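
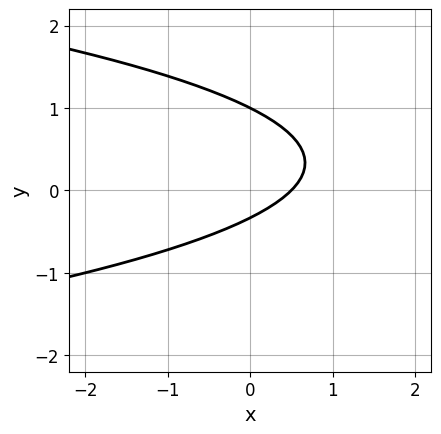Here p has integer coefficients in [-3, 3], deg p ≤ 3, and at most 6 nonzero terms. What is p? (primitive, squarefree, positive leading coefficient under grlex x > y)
3*y^2 + 2*x - 2*y - 1

First, deg p = 2. No degree-1 curve has this shape.
Then, against the integer gridlines: it crosses the y-axis at the gridline y = 1.
Finally, putting this together gives p.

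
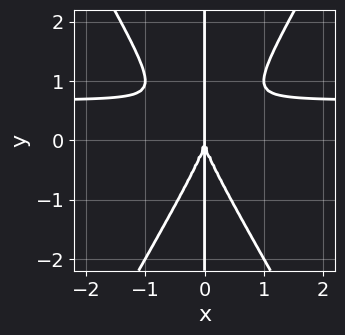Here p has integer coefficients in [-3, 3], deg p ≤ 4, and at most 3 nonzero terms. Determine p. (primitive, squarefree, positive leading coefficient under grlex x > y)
3*x^3*y - x*y^3 - 2*x^3

1. deg p = 4. No degree-3 curve has this shape.
2. Observable constraints: it crosses the x-axis at the gridline x = 0; the visible y-axis segment lies entirely on the curve.
3. Matching integer coefficients to the picture gives p.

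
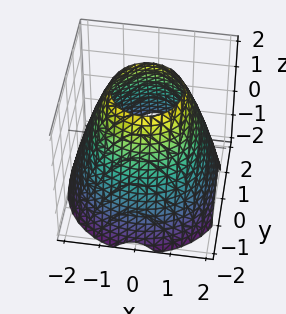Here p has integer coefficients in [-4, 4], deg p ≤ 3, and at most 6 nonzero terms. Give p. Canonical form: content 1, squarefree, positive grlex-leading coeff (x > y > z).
1. The degree is 2 — no degree-1 surface has this shape.
2. Symmetries: the z-axis is an axis of rotation, so x and y enter only as x² + y².
3. Checking where it meets the axes: a circular section at z = 0 has radius between 1 and 2; the surface avoids every integer z-axis point in the box.
4. The integer polynomial consistent with all of this is the stated p.

x^2 + y^2 + z - 3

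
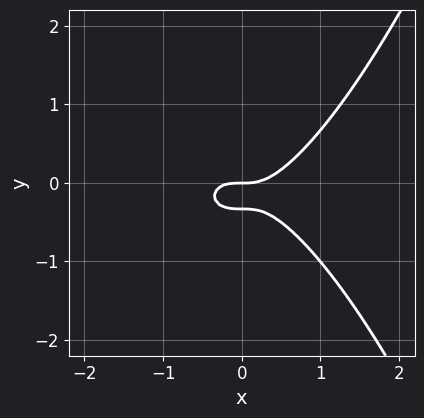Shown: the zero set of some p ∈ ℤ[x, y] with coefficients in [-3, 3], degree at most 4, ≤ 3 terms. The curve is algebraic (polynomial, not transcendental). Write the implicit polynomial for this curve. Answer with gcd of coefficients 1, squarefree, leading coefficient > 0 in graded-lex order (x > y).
2*x^3 - 3*y^2 - y

The degree is 3 — the shape is more complex than any degree-2 curve.
Reading off the gridlines: it crosses the x-axis at the gridline x = 0; one y-axis crossing is at y = 0.
Matching integer coefficients to the picture gives p.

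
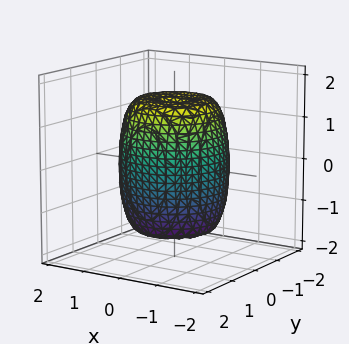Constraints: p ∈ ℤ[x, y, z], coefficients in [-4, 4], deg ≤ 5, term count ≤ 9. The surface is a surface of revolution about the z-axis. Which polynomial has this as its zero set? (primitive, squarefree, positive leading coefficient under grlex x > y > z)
2*x^4 + 4*x^2*y^2 + 2*y^4 - 2*x^2 - 2*y^2 + z^2 - 2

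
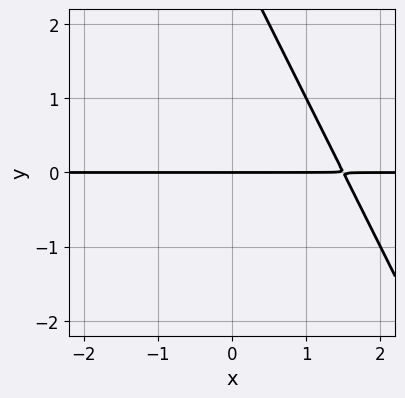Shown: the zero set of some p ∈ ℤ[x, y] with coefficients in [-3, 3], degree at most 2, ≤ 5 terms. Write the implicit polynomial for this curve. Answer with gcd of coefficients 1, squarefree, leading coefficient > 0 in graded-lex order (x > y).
2*x*y + y^2 - 3*y

deg p = 2.
Reading off the gridlines: it crosses the y-axis at the gridline y = 0; the visible x-axis segment lies entirely on the curve.
These observations pin down the coefficients.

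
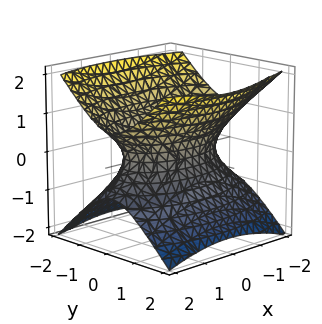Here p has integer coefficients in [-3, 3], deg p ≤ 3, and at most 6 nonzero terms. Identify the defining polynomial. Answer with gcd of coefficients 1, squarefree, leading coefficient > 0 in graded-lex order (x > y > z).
(a) The degree is 2 — an hourglass — one-sheet hyperboloid; a quadric.
(b) Symmetries: it's symmetric under y → −y, forcing even powers of y; it's symmetric under z → −z, forcing even powers of z; it's symmetric under x → −x, forcing even powers of x.
(c) From the axis intercepts and sections: no z-intercept at any integer in the box.
(d) These observations pin down the coefficients.

x^2 + 3*y^2 - 3*z^2 - 2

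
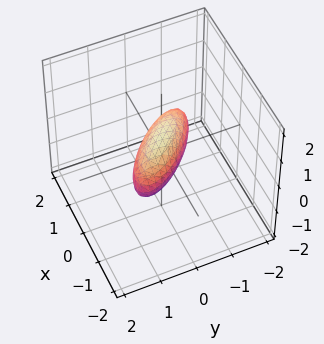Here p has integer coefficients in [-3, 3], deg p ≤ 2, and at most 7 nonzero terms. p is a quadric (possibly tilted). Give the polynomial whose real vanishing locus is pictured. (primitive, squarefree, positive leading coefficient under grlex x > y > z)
First, the degree is 2 — the shape is more complex than any degree-1 surface.
Finally, matching integer coefficients to the picture gives p.

2*x^2 + 3*x*y + 2*y^2 + 2*z^2 - 1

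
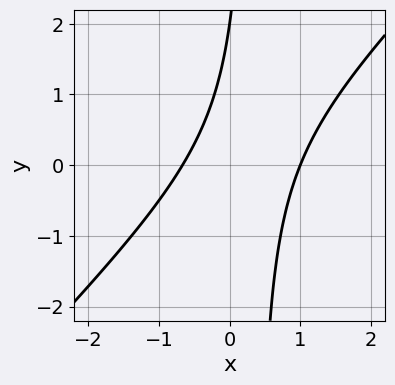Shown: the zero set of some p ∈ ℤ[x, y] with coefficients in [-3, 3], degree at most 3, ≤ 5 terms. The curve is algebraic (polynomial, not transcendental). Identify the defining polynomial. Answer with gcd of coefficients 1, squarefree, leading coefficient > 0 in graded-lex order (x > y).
First, deg p = 2. The shape is more complex than any degree-1 curve.
Then, from the visible intercepts: one x-axis crossing is at x = 1; it crosses the y-axis at the gridline y = 2.
Finally, solving for integer coefficients yields p as stated.

3*x^2 - 3*x*y - x + y - 2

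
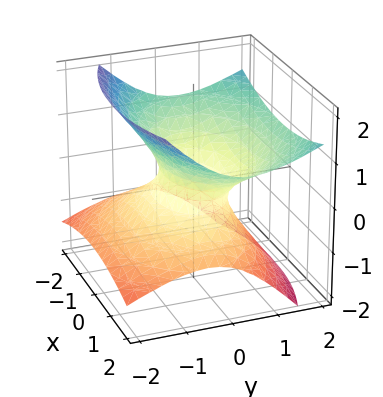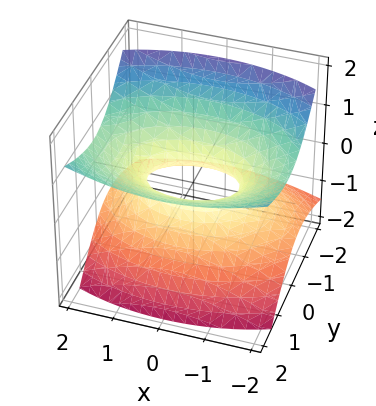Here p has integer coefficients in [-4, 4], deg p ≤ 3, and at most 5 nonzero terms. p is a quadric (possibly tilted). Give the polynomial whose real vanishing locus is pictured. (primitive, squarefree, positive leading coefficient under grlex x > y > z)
1. deg p = 2.
2. Against the integer gridlines: it misses every integer gridline on the z-axis; among the integer gridlines, it crosses the x-axis at x ∈ {-1, 1}.
3. Putting this together gives p.

x^2 + 2*y^2 - 2*y*z - 3*z^2 - 1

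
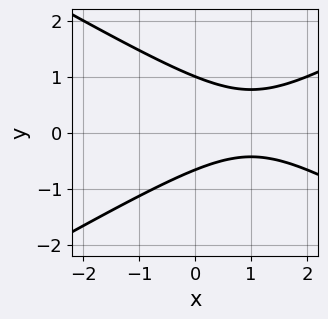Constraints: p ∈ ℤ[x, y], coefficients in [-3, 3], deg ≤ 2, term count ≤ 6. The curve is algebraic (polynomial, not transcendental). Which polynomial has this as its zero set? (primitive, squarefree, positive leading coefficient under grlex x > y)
x^2 - 3*y^2 - 2*x + y + 2

1. The degree is 2 — a generic line meets the curve in up to 2 points.
2. Observable constraints: it misses every integer gridline on the x-axis; it crosses the y-axis at the gridline y = 1.
3. Putting this together gives p.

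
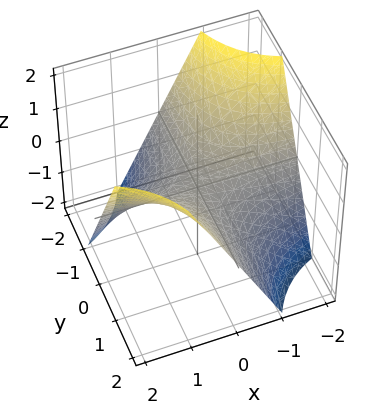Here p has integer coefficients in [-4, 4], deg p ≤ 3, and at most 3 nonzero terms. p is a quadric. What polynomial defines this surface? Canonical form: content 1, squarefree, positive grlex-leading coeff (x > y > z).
x*y - z

Degree: a saddle surface; a quadric, so deg p = 2.
Against the integer gridlines: every point of the x-axis in the box is on the surface; it meets the z-axis at z = 0 (among the integer gridlines).
Assembling these constraints gives the stated polynomial. Check: (0, 1, 0) on the y-axis lies on the surface, and p(0, 1, 0) = 0. ✓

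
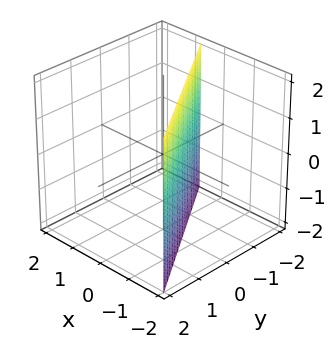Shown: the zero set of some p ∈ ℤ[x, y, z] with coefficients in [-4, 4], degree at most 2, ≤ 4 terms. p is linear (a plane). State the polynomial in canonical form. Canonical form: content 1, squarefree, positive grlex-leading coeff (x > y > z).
3*x + 2*y + 2

1. deg p = 1.
2. Against the integer gridlines: no z-intercept at any integer in the box; it meets the y-axis at y = -1 (among the integer gridlines).
3. Assembling these constraints gives the stated polynomial.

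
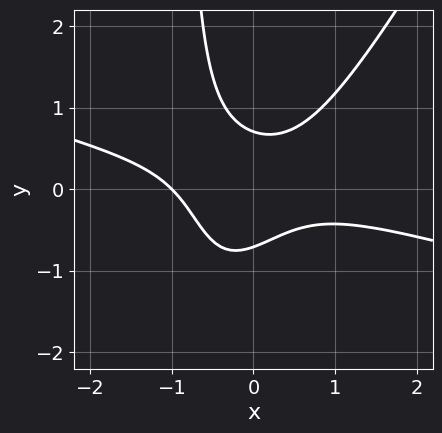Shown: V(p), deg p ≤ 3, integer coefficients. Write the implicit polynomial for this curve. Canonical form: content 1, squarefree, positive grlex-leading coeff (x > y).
x^3 + 3*x^2*y - 2*x*y^2 - 2*y^2 + 1

1. The degree is 3 — a generic line meets the curve in up to 3 points.
2. Against the integer gridlines: one x-axis crossing is at x = -1.
3. These observations pin down the coefficients.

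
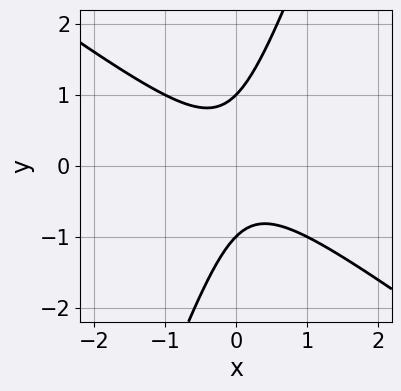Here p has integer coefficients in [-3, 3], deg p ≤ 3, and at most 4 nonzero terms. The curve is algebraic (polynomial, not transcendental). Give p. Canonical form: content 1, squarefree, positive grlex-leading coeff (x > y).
2*x^2 + 2*x*y - y^2 + 1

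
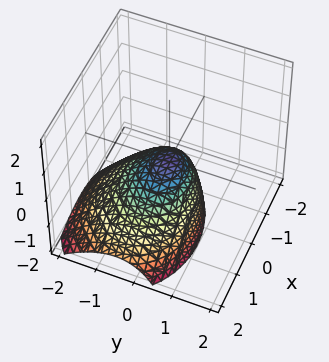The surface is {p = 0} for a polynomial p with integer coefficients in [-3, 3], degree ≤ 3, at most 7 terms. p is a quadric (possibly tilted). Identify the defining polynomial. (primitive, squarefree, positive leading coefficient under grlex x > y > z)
1. Degree: no degree-1 surface has this shape, so deg p = 2.
2. Observable constraints: it crosses the x-axis at the gridline x = 0; it meets the y-axis at y = 0 (among the integer gridlines).
3. Together with the visible shape, these determine p as stated.

2*x^2 + x*z + 3*y^2 - 2*y*z + 3*z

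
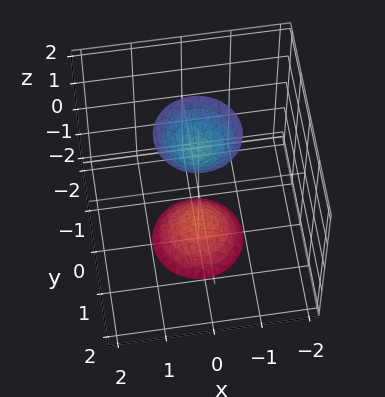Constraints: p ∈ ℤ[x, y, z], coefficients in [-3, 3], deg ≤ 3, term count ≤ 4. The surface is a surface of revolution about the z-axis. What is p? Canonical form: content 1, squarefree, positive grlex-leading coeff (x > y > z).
3*x^2 + 3*y^2 - z^2 + 2

1. The picture has 2 separate pieces. They look like related sheets of one shape, so recover p as a whole.
2. deg p = 2. A generic line meets the surface in up to 2 points.
3. By symmetry, every cross-section ⟂ z is a circle, so x, y appear only via x² + y².
4. Observable constraints: the surface avoids every integer x-axis point in the box; a circular section at z = 2 has radius between 0 and 1.
5. Putting this together gives p.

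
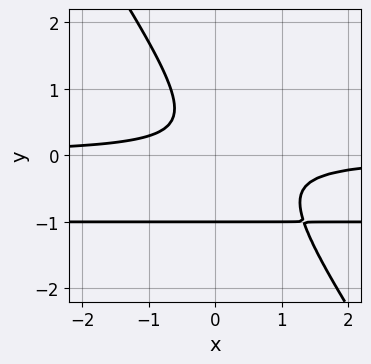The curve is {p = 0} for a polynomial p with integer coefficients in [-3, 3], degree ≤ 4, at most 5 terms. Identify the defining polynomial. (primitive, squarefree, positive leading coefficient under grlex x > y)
3*x*y^2 + 2*y^3 + 3*x*y + y^2 + 1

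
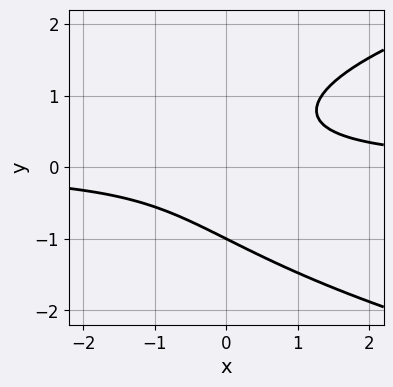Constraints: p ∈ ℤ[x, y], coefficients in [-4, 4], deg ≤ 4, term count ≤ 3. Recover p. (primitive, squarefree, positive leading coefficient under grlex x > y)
2*y^3 - 3*x*y + 2

(a) deg p = 3. No degree-2 curve has this shape.
(b) From the visible intercepts: it misses every integer gridline on the x-axis; it meets the y-axis at y = -1 (among the integer gridlines).
(c) Together with the visible shape, these determine p as stated.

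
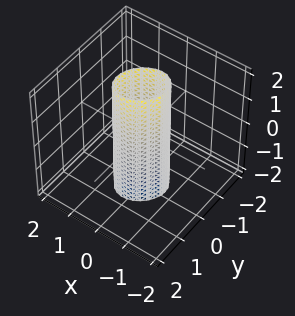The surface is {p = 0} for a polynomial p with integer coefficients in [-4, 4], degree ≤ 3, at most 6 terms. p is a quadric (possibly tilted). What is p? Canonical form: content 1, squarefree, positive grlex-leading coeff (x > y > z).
1. deg p = 2. No degree-1 surface has this shape.
2. Reading off the gridlines: the surface avoids every integer z-axis point in the box.
3. The integer polynomial consistent with all of this is the stated p.

2*x^2 - x*y + 2*y^2 - 1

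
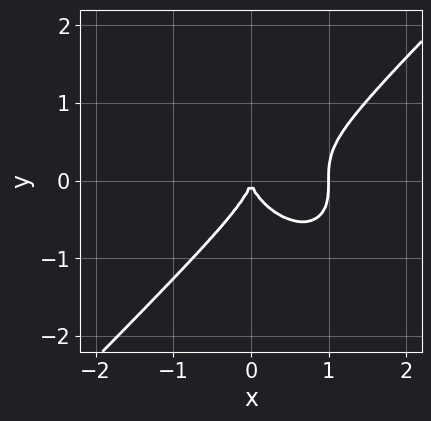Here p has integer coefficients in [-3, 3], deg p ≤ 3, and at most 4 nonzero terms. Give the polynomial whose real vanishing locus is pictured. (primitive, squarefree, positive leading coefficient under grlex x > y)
The degree is 3 — a generic line meets the curve in up to 3 points.
Against the integer gridlines: it meets the y-axis at y = 0 (among the integer gridlines); the x-axis gridline crossings are at x ∈ {0, 1}.
Together with the visible shape, these determine p as stated.

x^3 - y^3 - x^2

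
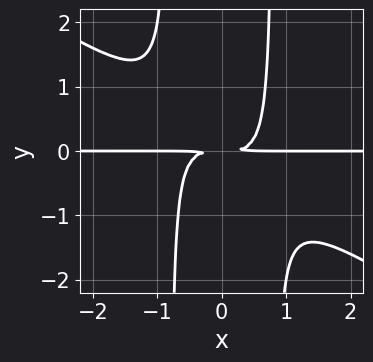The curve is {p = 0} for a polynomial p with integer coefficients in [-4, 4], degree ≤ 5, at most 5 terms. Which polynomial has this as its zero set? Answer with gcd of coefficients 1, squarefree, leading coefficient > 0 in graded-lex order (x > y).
The degree is 4 — no degree-3 curve has this shape.
Observable constraints: the visible x-axis segment lies entirely on the curve.
Solving for integer coefficients yields p as stated.

2*x^3*y + 3*x^2*y^2 - 2*y^2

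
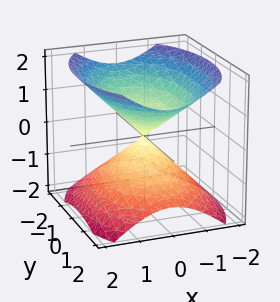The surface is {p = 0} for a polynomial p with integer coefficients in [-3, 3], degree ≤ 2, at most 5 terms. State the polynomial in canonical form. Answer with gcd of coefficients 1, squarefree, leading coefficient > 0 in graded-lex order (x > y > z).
2*x^2 + y^2 - 2*z^2

(a) There are 2 components. They look like related sheets of one shape, so recover p as a whole.
(b) deg p = 2. A double cone through the origin; a quadric.
(c) Symmetries: it's symmetric under y → −y, forcing even powers of y; mirror symmetry z ↦ −z ⇒ only even powers of z; mirror symmetry x ↦ −x ⇒ only even powers of x.
(d) Reading off the gridlines: one x-axis crossing is at x = 0; one z-axis crossing is at z = 0; it crosses the y-axis at the gridline y = 0.
(e) Assembling these constraints gives the stated polynomial.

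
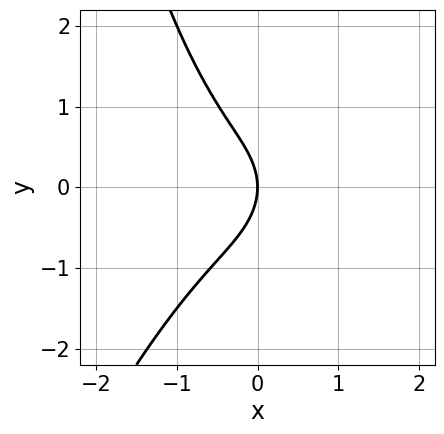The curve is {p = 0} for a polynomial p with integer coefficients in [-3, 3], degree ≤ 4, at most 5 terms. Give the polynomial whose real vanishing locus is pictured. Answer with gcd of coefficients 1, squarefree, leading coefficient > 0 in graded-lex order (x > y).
3*x^3 - x^2*y + 2*y^2 + 3*x

1. The degree is 3 — the shape is more complex than any degree-2 curve.
2. Checking where it meets the axes: it meets the x-axis at x = 0 (among the integer gridlines); it crosses the y-axis at the gridline y = 0.
3. Together with the visible shape, these determine p as stated.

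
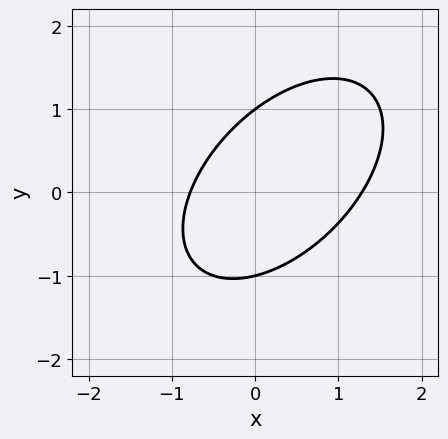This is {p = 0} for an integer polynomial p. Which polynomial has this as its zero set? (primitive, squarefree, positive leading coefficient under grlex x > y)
2*x^2 - 2*x*y + 2*y^2 - x - 2

First, degree: the shape is more complex than any degree-1 curve, so deg p = 2.
Then, from the visible intercepts: among the integer gridlines, it crosses the y-axis at y ∈ {-1, 1}.
Finally, the integer polynomial consistent with all of this is the stated p.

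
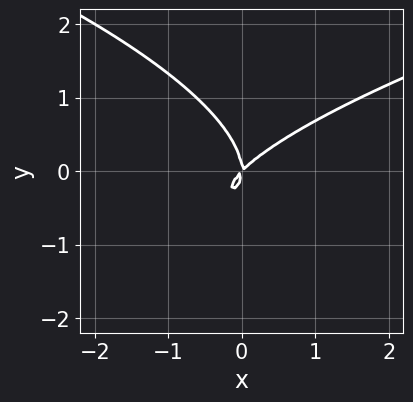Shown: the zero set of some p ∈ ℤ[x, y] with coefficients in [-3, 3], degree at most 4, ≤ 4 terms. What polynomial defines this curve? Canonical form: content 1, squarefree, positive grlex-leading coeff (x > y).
y^3 - x^2 + x*y

1. The degree is 3 — no degree-2 curve has this shape.
2. From the axis intercepts and sections: one x-axis crossing is at x = 0; it crosses the y-axis at the gridline y = 0.
3. Putting this together gives p.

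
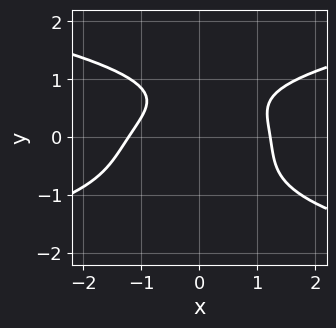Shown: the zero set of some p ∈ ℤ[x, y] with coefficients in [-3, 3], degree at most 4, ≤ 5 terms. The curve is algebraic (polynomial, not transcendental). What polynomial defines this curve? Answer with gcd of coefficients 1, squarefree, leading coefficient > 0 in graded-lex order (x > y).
3*y^4 - 2*x^2 + x*y - 2*y + 3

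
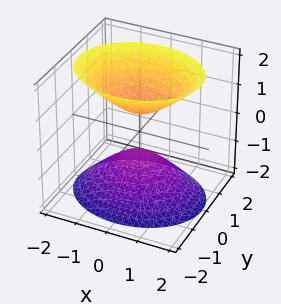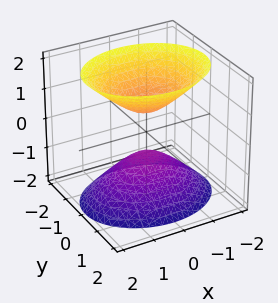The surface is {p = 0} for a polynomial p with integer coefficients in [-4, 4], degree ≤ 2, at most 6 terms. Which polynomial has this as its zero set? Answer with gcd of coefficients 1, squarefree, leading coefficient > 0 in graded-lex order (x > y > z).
2*x^2 + 3*y^2 - 2*z^2 + 1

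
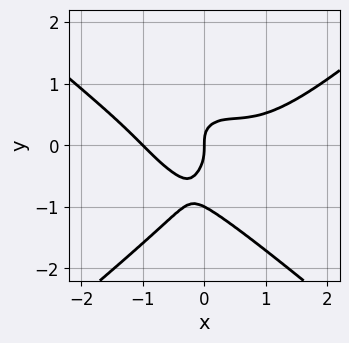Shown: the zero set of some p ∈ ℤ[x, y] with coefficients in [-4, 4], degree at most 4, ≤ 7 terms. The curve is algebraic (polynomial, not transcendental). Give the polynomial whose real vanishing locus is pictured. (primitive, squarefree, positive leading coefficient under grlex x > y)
x^4 - 2*y^4 - 3*x^2*y - 2*y^3 + x

Degree: no degree-3 curve has this shape, so deg p = 4.
Checking where it meets the axes: among the integer gridlines, it crosses the y-axis at y ∈ {-1, 0}; among the integer gridlines, it crosses the x-axis at x ∈ {-1, 0}.
Putting this together gives p.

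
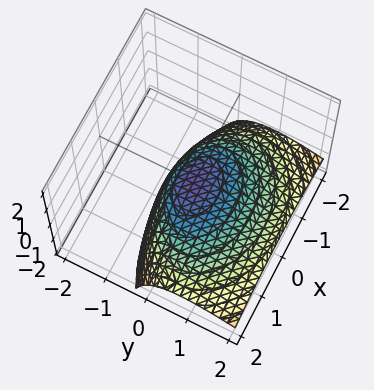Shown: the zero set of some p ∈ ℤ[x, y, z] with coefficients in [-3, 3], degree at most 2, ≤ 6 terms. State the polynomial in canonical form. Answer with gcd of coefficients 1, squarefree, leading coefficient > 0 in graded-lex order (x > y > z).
1. deg p = 2. A generic line meets the surface in up to 2 points.
2. Reading off the gridlines: it crosses the y-axis at the gridline y = 0; it crosses the z-axis at the gridline z = 0; one x-axis crossing is at x = 0.
3. Matching integer coefficients to the picture gives p.

x^2 + 2*y^2 + 3*y*z + 3*z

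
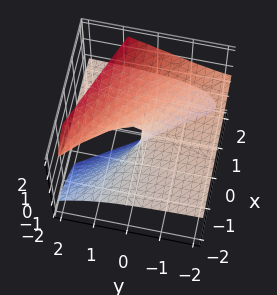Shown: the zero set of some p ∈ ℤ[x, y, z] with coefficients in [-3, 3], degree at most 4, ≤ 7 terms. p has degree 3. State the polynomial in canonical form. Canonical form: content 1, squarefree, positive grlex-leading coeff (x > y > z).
(a) deg p = 3.
(b) Reading off the gridlines: one y-axis crossing is at y = 0; the visible x-axis segment lies entirely on the surface; one z-axis crossing is at z = 0.
(c) Assembling these constraints gives the stated polynomial.

x*z^2 + z^3 - 3*x*z - 3*y*z + y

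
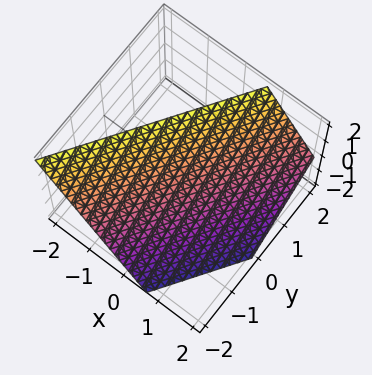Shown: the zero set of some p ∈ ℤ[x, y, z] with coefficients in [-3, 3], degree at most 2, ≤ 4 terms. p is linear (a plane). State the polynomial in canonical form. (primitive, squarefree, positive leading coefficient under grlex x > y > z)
(a) The degree is 1 — every cross-section is a straight line — this is a plane.
(b) From the axis intercepts and sections: it crosses the z-axis at the gridline z = 1; it meets the y-axis at y = -1 (among the integer gridlines).
(c) The integer polynomial consistent with all of this is the stated p.

3*x - 2*y + 2*z - 2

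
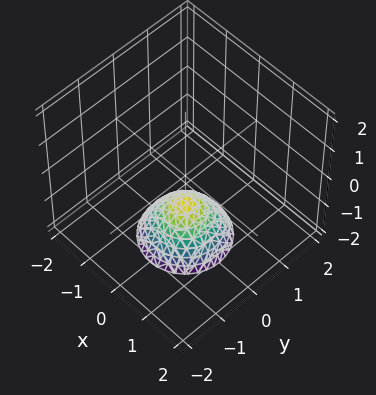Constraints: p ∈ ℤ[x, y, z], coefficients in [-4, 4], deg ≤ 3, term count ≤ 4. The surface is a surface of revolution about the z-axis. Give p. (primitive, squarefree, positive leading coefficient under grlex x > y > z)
x^2 + y^2 + z + 1

First, degree: the shape is more complex than any degree-1 surface, so deg p = 2.
Then, symmetries: the surface is invariant under rotation about z: p = q(x² + y², z).
Next, against the integer gridlines: the surface avoids every integer x-axis point in the box; a circular section at z = -2 has radius exactly 1; it misses every integer gridline on the y-axis.
Finally, assembling these constraints gives the stated polynomial. Check: (0, 0, -1) on the z-axis lies on the surface, and p(0, 0, -1) = 0. ✓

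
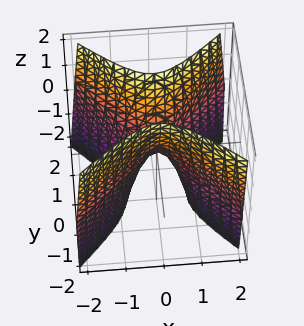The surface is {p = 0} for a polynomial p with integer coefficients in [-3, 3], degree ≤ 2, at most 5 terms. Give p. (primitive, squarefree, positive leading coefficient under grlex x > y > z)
First, degree: a saddle surface; a quadric, so deg p = 2.
Next, symmetries: it's symmetric under x → −x, forcing even powers of x; the y ↦ −y reflection is a symmetry, so y appears only in even powers.
Next, checking where it meets the axes: it meets the x-axis at x = 0 (among the integer gridlines); it meets the y-axis at y = 0 (among the integer gridlines); one z-axis crossing is at z = 0.
Finally, fitting integer coefficients to these (and the overall shape) gives p.

3*x^2 - 3*y^2 + z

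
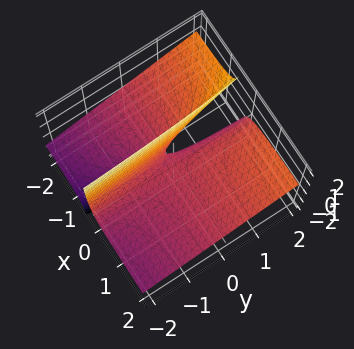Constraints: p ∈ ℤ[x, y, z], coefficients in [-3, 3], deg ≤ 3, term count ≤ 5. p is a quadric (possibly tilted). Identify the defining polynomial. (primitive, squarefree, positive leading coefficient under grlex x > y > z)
First, deg p = 2. A generic line meets the surface in up to 2 points.
Then, from the axis intercepts and sections: one z-axis crossing is at z = 0; every point of the x-axis in the box is on the surface; every point of the y-axis in the box is on the surface.
Finally, fitting integer coefficients to these (and the overall shape) gives p.

x*y - 3*x*z - z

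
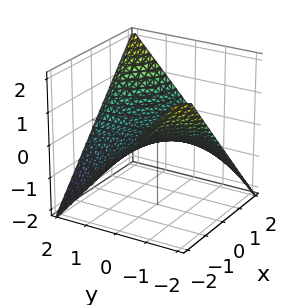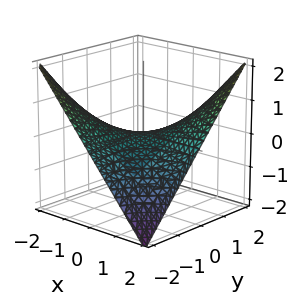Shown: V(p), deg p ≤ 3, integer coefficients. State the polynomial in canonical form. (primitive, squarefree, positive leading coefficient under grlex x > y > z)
First, degree: a hyperbolic paraboloid; a quadric, so deg p = 2.
Next, against the integer gridlines: the visible x-axis segment lies entirely on the surface; one z-axis crossing is at z = 0; the visible y-axis segment lies entirely on the surface.
Finally, these observations pin down the coefficients.

x*y - 2*z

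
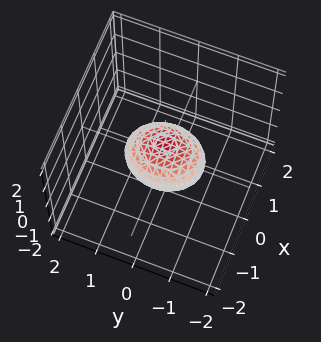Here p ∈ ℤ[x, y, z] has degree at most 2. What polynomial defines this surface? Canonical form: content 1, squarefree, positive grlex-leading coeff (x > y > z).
3*x^2 + 2*y^2 + 3*z^2 - 2

Degree: bounded and convex; a quadric, so deg p = 2.
Symmetries: the x ↦ −x reflection is a symmetry, so x appears only in even powers; mirror symmetry y ↦ −y ⇒ only even powers of y; the z ↦ −z reflection is a symmetry, so z appears only in even powers.
From the visible intercepts: among the integer gridlines, it crosses the y-axis at y ∈ {-1, 1}.
Putting this together gives p.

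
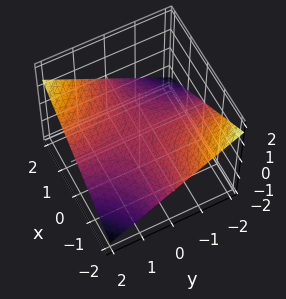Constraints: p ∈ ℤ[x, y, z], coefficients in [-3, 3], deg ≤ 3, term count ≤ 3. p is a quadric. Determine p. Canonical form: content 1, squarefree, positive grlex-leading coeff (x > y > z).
x*y - 3*z

1. The degree is 2 — a hyperbolic paraboloid; a quadric.
2. Against the integer gridlines: the visible x-axis segment lies entirely on the surface; every point of the y-axis in the box is on the surface; it crosses the z-axis at the gridline z = 0.
3. Putting this together gives p.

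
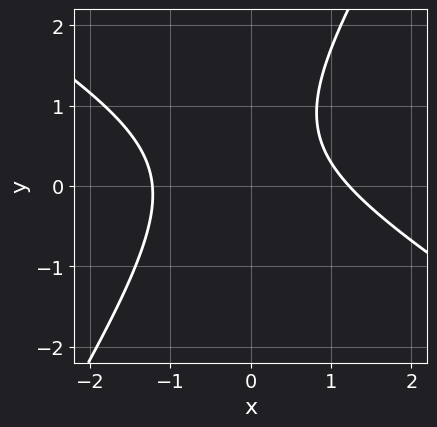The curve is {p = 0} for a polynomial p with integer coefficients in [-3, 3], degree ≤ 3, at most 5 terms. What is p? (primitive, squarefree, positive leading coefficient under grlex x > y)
1. deg p = 2.
2. Checking where it meets the axes: it misses every integer gridline on the y-axis.
3. Matching integer coefficients to the picture gives p.

2*x^2 + 2*x*y - 2*y^2 + 2*y - 3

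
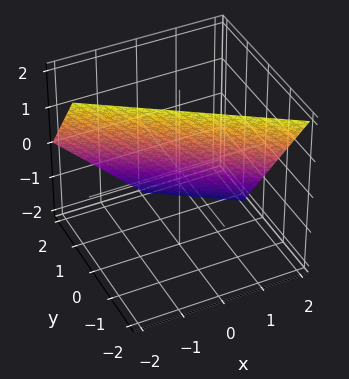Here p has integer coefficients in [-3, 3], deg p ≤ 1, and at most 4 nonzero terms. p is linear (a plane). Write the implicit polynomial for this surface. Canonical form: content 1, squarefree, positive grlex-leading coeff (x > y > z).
2*x + 3*y + 2*z - 2

1. Degree: the surface is flat (a plane), so deg p = 1.
2. Reading off the gridlines: one z-axis crossing is at z = 1; it meets the x-axis at x = 1 (among the integer gridlines).
3. Assembling these constraints gives the stated polynomial.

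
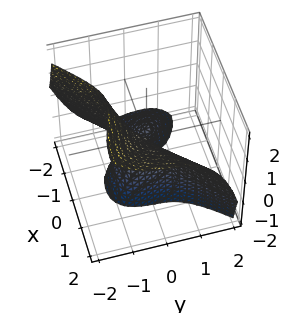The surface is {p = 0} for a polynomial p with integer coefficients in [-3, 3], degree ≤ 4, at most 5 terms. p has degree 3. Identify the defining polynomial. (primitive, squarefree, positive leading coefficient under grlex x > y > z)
2*x^3 - 3*x^2*z - 3*y^3 - x*y - z^2

1. deg p = 3.
2. From the visible intercepts: it meets the x-axis at x = 0 (among the integer gridlines); it crosses the y-axis at the gridline y = 0; one z-axis crossing is at z = 0.
3. Together with the visible shape, these determine p as stated.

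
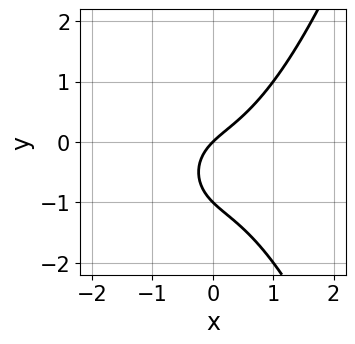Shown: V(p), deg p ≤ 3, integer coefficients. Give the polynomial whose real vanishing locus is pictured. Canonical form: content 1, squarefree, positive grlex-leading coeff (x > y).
1. deg p = 3. A generic line meets the curve in up to 3 points.
2. Checking where it meets the axes: the y-axis gridline crossings are at y ∈ {-1, 0}; it crosses the x-axis at the gridline x = 0.
3. Solving for integer coefficients yields p as stated.

x^3 - y^2 + x - y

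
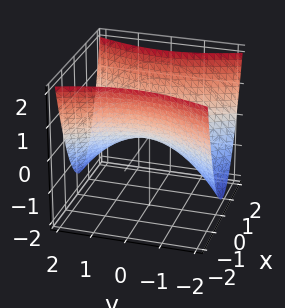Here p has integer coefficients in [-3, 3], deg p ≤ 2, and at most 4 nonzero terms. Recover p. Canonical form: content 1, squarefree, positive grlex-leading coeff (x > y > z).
3*x^2 - y^2 - 3*z

1. The degree is 2 — a hyperbolic paraboloid; a quadric.
2. Symmetries: it's symmetric under x → −x, forcing even powers of x; it's symmetric under y → −y, forcing even powers of y.
3. Checking where it meets the axes: it meets the z-axis at z = 0 (among the integer gridlines); it meets the x-axis at x = 0 (among the integer gridlines).
4. These observations pin down the coefficients.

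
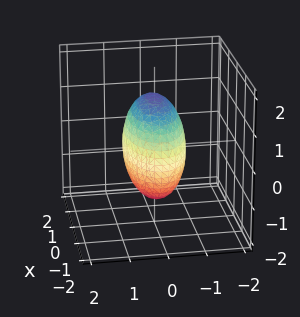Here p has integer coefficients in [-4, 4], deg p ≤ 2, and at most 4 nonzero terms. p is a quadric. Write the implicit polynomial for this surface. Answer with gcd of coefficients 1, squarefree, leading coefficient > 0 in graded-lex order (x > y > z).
Degree: bounded and convex; a quadric, so deg p = 2.
Symmetries: it's symmetric under y → −y, forcing even powers of y; it's symmetric under x → −x, forcing even powers of x; the z ↦ −z reflection is a symmetry, so z appears only in even powers.
These observations pin down the coefficients.

x^2 + 3*y^2 + z^2 - 2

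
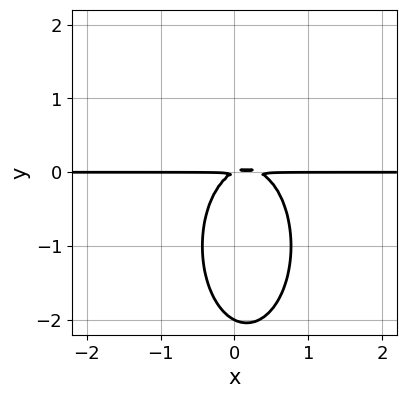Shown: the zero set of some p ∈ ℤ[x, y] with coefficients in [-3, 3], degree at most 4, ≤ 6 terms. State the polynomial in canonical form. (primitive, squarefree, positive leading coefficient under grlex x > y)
Degree: the shape is more complex than any degree-2 curve, so deg p = 3.
From the axis intercepts and sections: the visible x-axis segment lies entirely on the curve; it meets the y-axis at y = -2 (among the integer gridlines).
Fitting integer coefficients to these (and the overall shape) gives p.

3*x^2*y + y^3 - x*y + 2*y^2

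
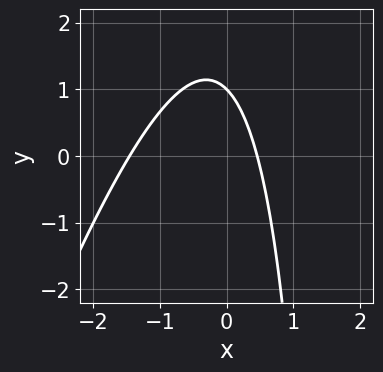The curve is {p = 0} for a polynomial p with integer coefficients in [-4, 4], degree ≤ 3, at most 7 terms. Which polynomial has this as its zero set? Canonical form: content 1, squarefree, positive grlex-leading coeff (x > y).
deg p = 2. A generic line meets the curve in up to 2 points.
From the visible intercepts: it meets the y-axis at y = 1 (among the integer gridlines).
Assembling these constraints gives the stated polynomial.

3*x^2 - x*y + 3*x + 2*y - 2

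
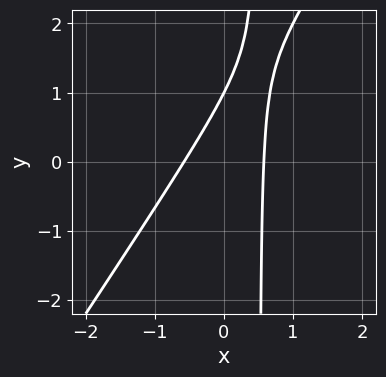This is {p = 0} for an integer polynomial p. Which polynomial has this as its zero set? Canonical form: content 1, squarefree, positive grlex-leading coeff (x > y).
3*x^2 - 2*x*y + y - 1

First, deg p = 2. The shape is more complex than any degree-1 curve.
Next, from the axis intercepts and sections: one y-axis crossing is at y = 1.
Finally, solving for integer coefficients yields p as stated.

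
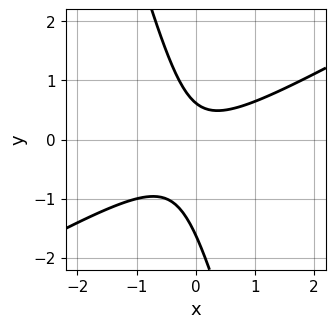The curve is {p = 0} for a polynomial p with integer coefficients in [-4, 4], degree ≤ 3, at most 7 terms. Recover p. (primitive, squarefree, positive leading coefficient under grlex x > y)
(a) The degree is 2 — the shape is more complex than any degree-1 curve.
(b) Checking where it meets the axes: the curve avoids every integer x-axis point in the box.
(c) These observations pin down the coefficients.

2*x^2 - 3*x*y - y^2 - y + 1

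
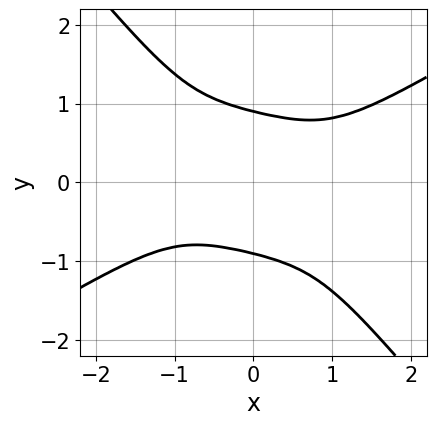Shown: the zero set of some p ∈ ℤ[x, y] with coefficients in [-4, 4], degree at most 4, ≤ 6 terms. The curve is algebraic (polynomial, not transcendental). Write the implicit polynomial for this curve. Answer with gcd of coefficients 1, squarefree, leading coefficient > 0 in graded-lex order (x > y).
x^4 - 3*x*y^3 - 3*y^4 + 2

(a) The degree is 4 — no degree-3 curve has this shape.
(b) Against the integer gridlines: no x-intercept at any integer in the box.
(c) The integer polynomial consistent with all of this is the stated p.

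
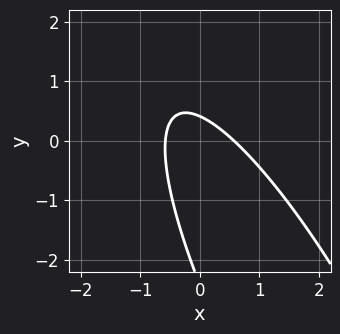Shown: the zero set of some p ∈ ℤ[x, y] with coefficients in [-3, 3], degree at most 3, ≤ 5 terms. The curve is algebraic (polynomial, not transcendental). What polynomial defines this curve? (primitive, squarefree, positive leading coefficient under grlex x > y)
3*x^2 + 3*x*y + y^2 + 2*y - 1

1. The degree is 2 — no degree-1 curve has this shape.
2. Solving for integer coefficients yields p as stated.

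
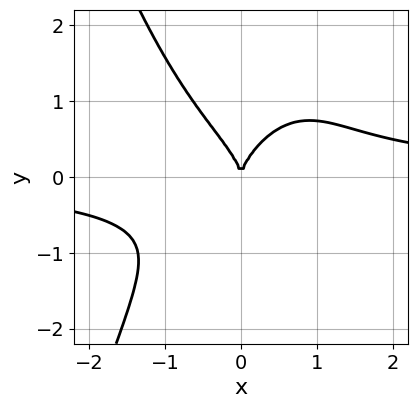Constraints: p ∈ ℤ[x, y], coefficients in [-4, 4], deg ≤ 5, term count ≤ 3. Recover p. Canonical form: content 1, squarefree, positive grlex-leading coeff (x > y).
The degree is 4 — the shape is more complex than any degree-3 curve.
From the axis intercepts and sections: one y-axis crossing is at y = 0; it crosses the x-axis at the gridline x = 0.
Solving for integer coefficients yields p as stated.

3*x^3*y + 2*y^3 - 3*x^2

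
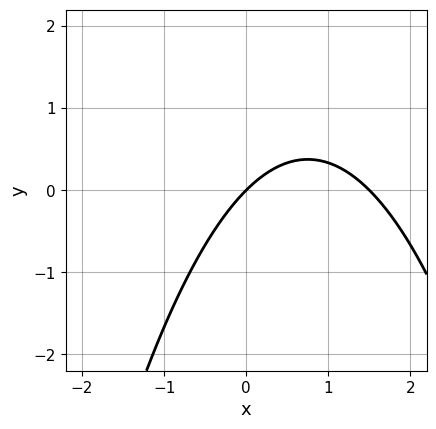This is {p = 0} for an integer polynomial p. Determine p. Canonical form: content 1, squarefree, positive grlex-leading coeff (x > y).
1. Degree: a generic line meets the curve in up to 2 points, so deg p = 2.
2. Observable constraints: it meets the y-axis at y = 0 (among the integer gridlines); it meets the x-axis at x = 0 (among the integer gridlines).
3. Matching integer coefficients to the picture gives p.

2*x^2 - 3*x + 3*y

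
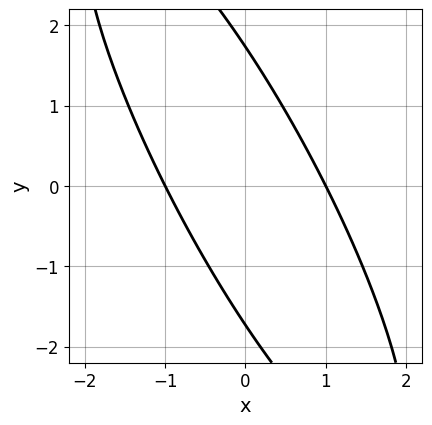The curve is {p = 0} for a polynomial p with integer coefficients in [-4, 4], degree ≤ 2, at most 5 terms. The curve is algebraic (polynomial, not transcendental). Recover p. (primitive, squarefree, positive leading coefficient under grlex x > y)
3*x^2 + 3*x*y + y^2 - 3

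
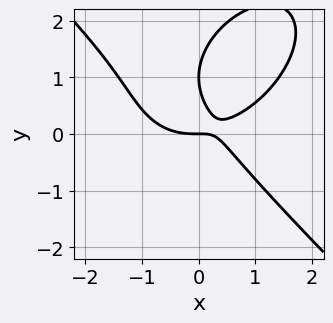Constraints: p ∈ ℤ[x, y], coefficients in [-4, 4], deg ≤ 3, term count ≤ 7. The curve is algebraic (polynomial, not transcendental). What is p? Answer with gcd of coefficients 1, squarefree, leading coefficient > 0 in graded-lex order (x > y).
x^3 + y^3 - 2*x*y - 2*y^2 + y

1. Degree: the shape is more complex than any degree-2 curve, so deg p = 3.
2. Against the integer gridlines: among the integer gridlines, it crosses the y-axis at y ∈ {0, 1}; it crosses the x-axis at the gridline x = 0.
3. Fitting integer coefficients to these (and the overall shape) gives p.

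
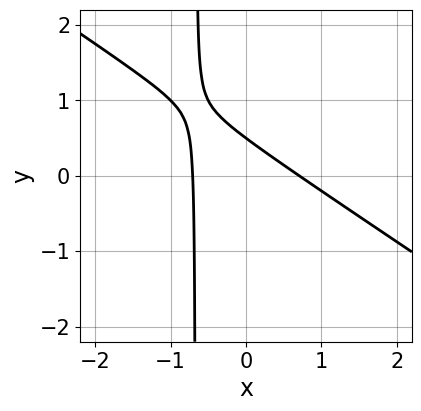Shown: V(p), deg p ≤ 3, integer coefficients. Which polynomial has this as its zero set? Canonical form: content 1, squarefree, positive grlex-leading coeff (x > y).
2*x^2 + 3*x*y + 2*y - 1

(a) Degree: a generic line meets the curve in up to 2 points, so deg p = 2.
(b) Matching integer coefficients to the picture gives p.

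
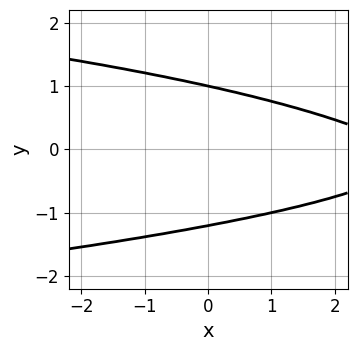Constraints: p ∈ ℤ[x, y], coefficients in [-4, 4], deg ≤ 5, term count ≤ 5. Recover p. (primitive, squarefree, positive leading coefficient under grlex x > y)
2*y^4 + x*y^2 + x + y - 3

First, deg p = 4.
Next, reading off the gridlines: it crosses the y-axis at the gridline y = 1; it misses every integer gridline on the x-axis.
Finally, these observations pin down the coefficients.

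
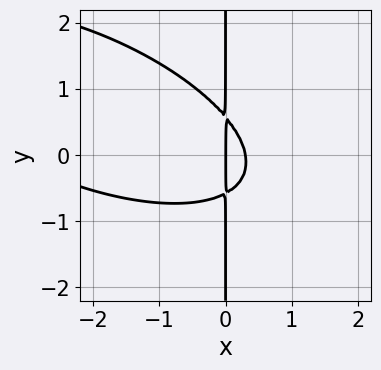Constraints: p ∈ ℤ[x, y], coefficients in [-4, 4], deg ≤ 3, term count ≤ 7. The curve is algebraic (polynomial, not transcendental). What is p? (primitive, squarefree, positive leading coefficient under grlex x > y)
x^3 + 2*x^2*y + 3*x*y^2 + 3*x^2 - x

1. deg p = 3. The shape is more complex than any degree-2 curve.
2. Reading off the gridlines: one x-axis crossing is at x = 0; the visible y-axis segment lies entirely on the curve.
3. Fitting integer coefficients to these (and the overall shape) gives p.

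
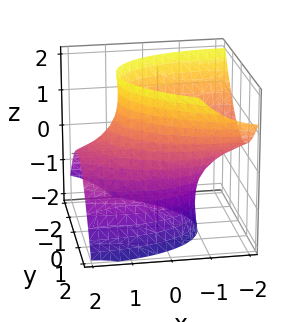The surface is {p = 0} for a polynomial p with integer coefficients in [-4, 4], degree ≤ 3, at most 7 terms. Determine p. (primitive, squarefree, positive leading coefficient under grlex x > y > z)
First, deg p = 2. The shape is more complex than any degree-1 surface.
Then, from the visible intercepts: among the integer gridlines, it crosses the y-axis at y ∈ {-1, 1}; it misses every integer gridline on the z-axis.
Finally, these observations pin down the coefficients.

x^2 + x*y + 3*x*z + 3*y^2 - z^2 - 3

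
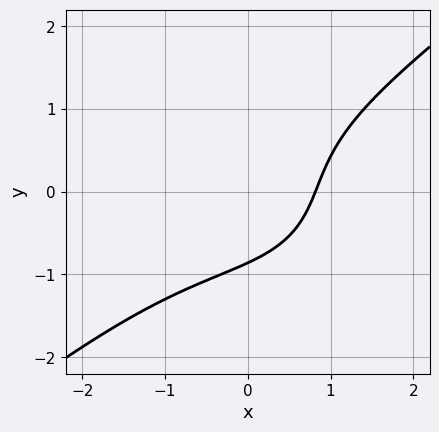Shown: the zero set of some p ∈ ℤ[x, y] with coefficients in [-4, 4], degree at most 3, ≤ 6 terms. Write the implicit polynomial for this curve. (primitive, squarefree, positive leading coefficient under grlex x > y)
x^3 - 2*y^3 + 3*x - 2*y - 3

The degree is 3 — no degree-2 curve has this shape.
Putting this together gives p.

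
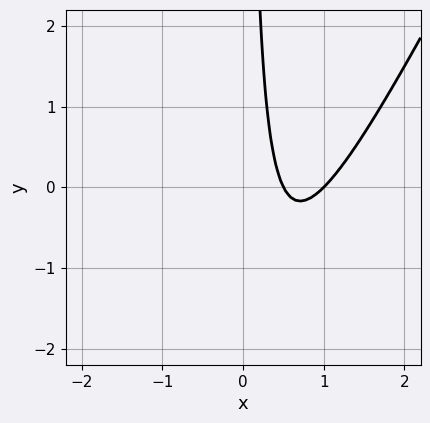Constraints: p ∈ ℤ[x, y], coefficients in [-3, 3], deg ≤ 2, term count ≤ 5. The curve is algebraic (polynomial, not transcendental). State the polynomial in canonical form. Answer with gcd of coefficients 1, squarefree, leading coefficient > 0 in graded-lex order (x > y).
1. Degree: no degree-1 curve has this shape, so deg p = 2.
2. From the visible intercepts: it meets the x-axis at x = 1 (among the integer gridlines); no y-intercept at any integer in the box.
3. Fitting integer coefficients to these (and the overall shape) gives p.

2*x^2 - x*y - 3*x + 1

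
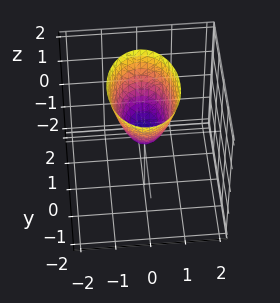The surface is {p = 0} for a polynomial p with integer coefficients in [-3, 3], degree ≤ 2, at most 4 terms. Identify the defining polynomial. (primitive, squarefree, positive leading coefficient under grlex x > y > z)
2*x^2 + y^2 - z

(a) The degree is 2 — a paraboloid; a quadric.
(b) Symmetries: mirror symmetry y ↦ −y ⇒ only even powers of y; it's symmetric under x → −x, forcing even powers of x.
(c) Checking where it meets the axes: it crosses the x-axis at the gridline x = 0; one y-axis crossing is at y = 0.
(d) Together with the visible shape, these determine p as stated.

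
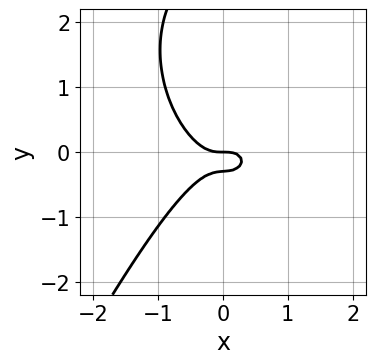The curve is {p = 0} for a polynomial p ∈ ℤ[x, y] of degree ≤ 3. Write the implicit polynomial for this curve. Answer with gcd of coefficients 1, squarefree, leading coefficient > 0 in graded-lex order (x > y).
3*x^3 + x*y^2 - y^3 + 3*y^2 + y

1. Degree: no degree-2 curve has this shape, so deg p = 3.
2. Reading off the gridlines: it crosses the x-axis at the gridline x = 0; it crosses the y-axis at the gridline y = 0.
3. Together with the visible shape, these determine p as stated.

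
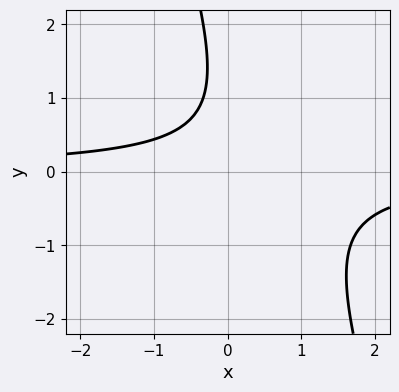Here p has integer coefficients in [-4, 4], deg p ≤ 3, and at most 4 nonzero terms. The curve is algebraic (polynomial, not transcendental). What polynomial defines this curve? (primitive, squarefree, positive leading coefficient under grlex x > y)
(a) deg p = 2.
(b) Against the integer gridlines: no x-intercept at any integer in the box; it misses every integer gridline on the y-axis.
(c) Assembling these constraints gives the stated polynomial.

3*x*y + y^2 - 2*y + 2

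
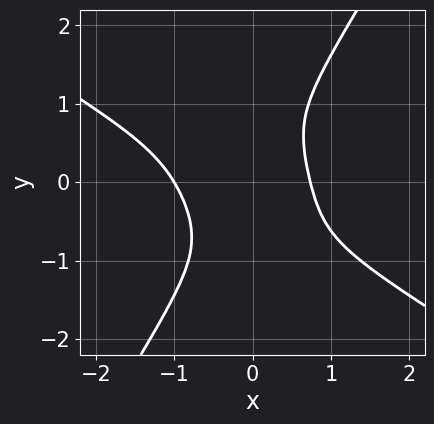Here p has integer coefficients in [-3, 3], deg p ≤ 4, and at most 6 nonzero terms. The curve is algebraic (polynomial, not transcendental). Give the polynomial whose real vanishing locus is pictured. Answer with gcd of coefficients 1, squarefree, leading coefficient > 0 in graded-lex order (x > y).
2*x^4 + 3*x^3*y - y^4 + x^3 - 1

The degree is 4 — no degree-3 curve has this shape.
From the axis intercepts and sections: it crosses the x-axis at the gridline x = -1; it misses every integer gridline on the y-axis.
Together with the visible shape, these determine p as stated.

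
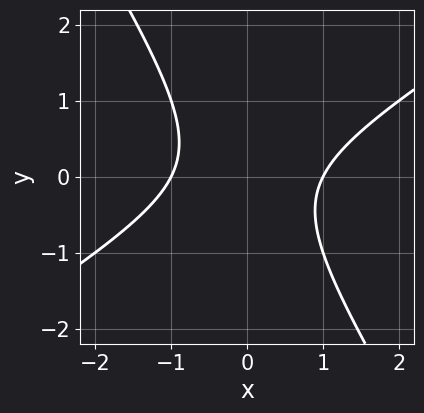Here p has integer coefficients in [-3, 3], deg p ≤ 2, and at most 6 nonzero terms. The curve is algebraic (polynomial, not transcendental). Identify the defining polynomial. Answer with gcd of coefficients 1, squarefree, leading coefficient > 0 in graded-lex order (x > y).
x^2 - x*y - y^2 - 1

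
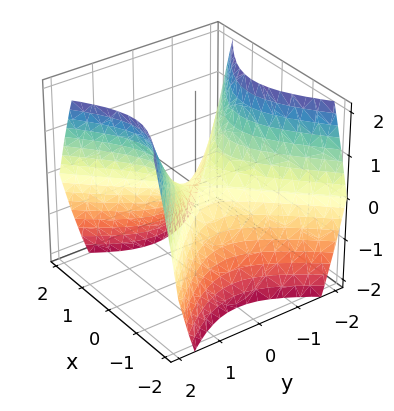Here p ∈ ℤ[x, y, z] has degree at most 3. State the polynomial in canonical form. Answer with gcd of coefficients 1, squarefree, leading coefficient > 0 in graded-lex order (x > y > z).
1. The degree is 2 — a hyperbolic paraboloid; a quadric.
2. Symmetries: it's symmetric under y → −y, forcing even powers of y; it's symmetric under x → −x, forcing even powers of x.
3. From the axis intercepts and sections: one y-axis crossing is at y = 0; one z-axis crossing is at z = 0.
4. The integer polynomial consistent with all of this is the stated p.

x^2 - y^2 + z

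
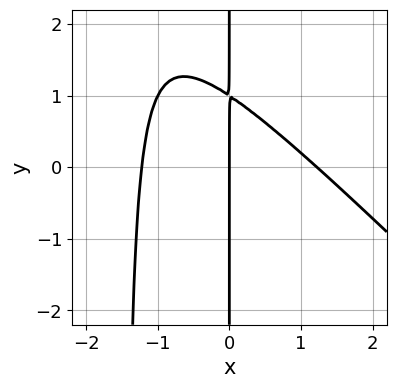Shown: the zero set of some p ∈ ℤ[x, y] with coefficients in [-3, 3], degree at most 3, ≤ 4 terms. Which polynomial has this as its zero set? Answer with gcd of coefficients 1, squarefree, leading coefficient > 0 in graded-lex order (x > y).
2*x^3 + 2*x^2*y + 3*x*y - 3*x

1. The degree is 3 — the shape is more complex than any degree-2 curve.
2. Against the integer gridlines: it crosses the x-axis at the gridline x = 0; every point of the y-axis in the box is on the curve.
3. Assembling these constraints gives the stated polynomial.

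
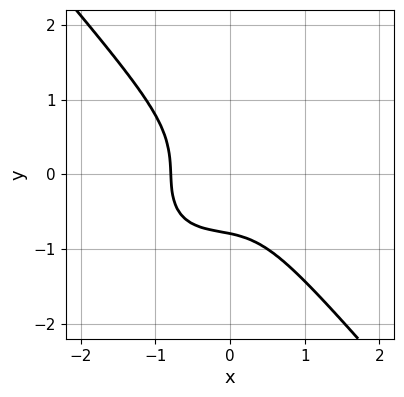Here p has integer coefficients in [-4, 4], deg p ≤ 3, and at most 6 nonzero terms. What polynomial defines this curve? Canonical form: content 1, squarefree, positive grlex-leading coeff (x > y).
2*x^3 - x^2*y + 2*y^3 - x*y + 1

1. deg p = 3.
2. Solving for integer coefficients yields p as stated.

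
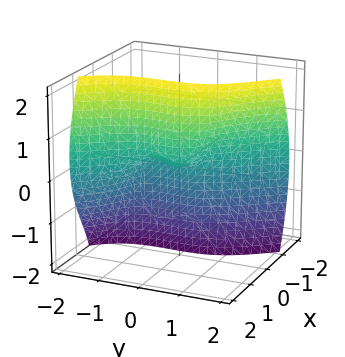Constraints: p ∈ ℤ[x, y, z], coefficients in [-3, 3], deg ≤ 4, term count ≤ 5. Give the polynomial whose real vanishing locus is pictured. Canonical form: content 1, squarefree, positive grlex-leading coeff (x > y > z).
3*x^3 + 2*x*z^2 + y^3 + y^2 - z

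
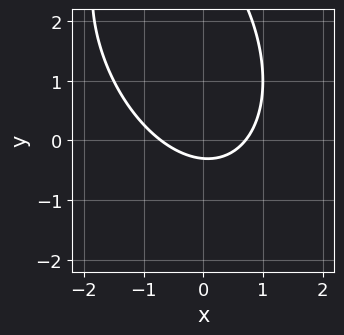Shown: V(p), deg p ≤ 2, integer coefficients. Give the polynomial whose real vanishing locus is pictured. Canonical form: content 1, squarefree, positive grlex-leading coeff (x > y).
2*x^2 + x*y + y^2 - 3*y - 1

Degree: no degree-1 curve has this shape, so deg p = 2.
Putting this together gives p.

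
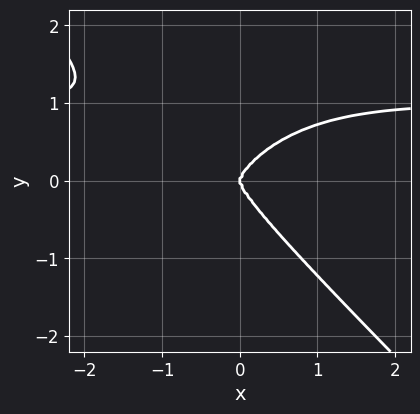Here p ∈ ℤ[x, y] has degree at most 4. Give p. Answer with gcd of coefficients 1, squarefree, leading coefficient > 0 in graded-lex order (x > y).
x^3*y + y^4 - x^3

First, degree: a generic line meets the curve in up to 4 points, so deg p = 4.
Then, reading off the gridlines: it crosses the y-axis at the gridline y = 0; it crosses the x-axis at the gridline x = 0.
Finally, these observations pin down the coefficients.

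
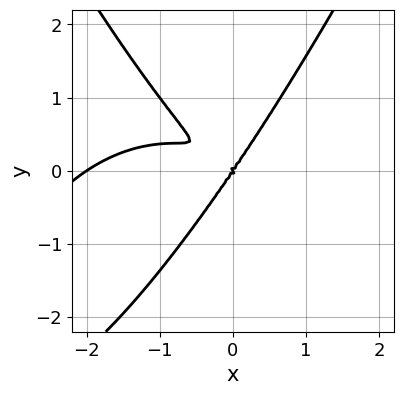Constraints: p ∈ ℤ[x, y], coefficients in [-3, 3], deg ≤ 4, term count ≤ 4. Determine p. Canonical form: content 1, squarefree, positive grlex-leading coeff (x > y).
1. deg p = 4. No degree-3 curve has this shape.
2. From the visible intercepts: it crosses the y-axis at the gridline y = 0; among the integer gridlines, it crosses the x-axis at x ∈ {-2, 0}.
3. Matching integer coefficients to the picture gives p.

x^4 + 2*x^3 + 3*x^2*y - 2*y^3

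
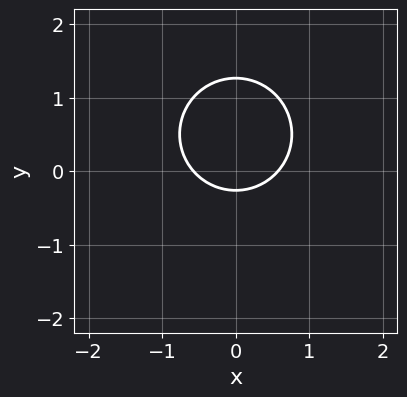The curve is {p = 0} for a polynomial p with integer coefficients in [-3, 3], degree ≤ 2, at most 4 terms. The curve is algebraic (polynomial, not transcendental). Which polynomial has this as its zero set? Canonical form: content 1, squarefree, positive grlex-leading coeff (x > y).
3*x^2 + 3*y^2 - 3*y - 1

First, degree: the shape is more complex than any degree-1 curve, so deg p = 2.
Then, symmetries: the x ↦ −x reflection is a symmetry, so x appears only in even powers.
Finally, matching integer coefficients to the picture gives p.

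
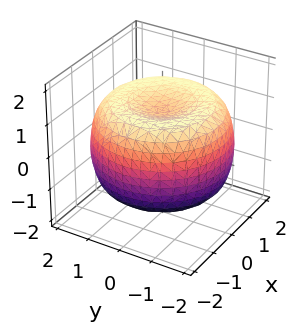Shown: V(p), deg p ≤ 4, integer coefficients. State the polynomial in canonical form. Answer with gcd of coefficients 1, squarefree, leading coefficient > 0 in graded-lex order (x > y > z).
1. The degree is 4 — no degree-3 surface has this shape.
2. Symmetry: every cross-section ⟂ z is a circle, so x, y appear only via x² + y².
3. Reading off the gridlines: a circular section at z = 0 has radius between 1 and 2; among the integer gridlines, it crosses the z-axis at z ∈ {-1, 1}.
4. Putting this together gives p.

x^4 + 2*x^2*y^2 + y^4 - 3*x^2 - 3*y^2 + 3*z^2 - 3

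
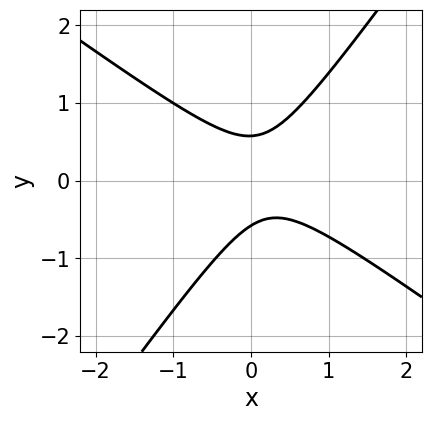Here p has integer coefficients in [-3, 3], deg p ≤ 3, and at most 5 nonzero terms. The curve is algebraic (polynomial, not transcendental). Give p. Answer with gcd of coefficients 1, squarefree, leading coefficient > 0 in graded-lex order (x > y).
First, the degree is 2 — a generic line meets the curve in up to 2 points.
Next, from the visible intercepts: it misses every integer gridline on the x-axis.
Finally, putting this together gives p.

3*x^2 + 2*x*y - 3*y^2 - x + 1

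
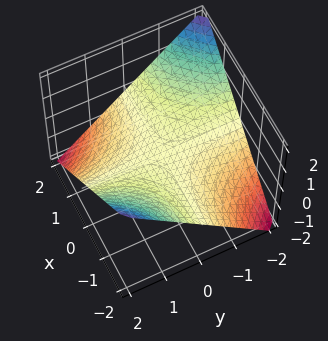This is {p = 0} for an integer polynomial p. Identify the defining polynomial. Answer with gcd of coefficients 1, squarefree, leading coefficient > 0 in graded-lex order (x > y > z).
First, degree: a saddle surface; a quadric, so deg p = 2.
Then, against the integer gridlines: the visible y-axis segment lies entirely on the surface; it meets the z-axis at z = 0 (among the integer gridlines).
Finally, assembling these constraints gives the stated polynomial. Check: (-2, 0, 0) on the x-axis lies on the surface, and p(-2, 0, 0) = 0. ✓

x*y + 2*z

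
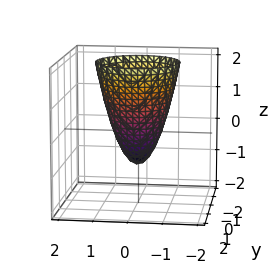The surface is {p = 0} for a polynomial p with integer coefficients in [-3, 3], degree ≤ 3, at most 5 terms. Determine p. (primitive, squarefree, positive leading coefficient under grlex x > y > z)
2*x^2 + 2*y^2 - z - 1

1. Degree: a generic line meets the surface in up to 2 points, so deg p = 2.
2. Symmetries: rotational symmetry about the z-axis ⇒ p depends on x, y only through x² + y².
3. Against the integer gridlines: a circular section at z = 1 has radius exactly 1; one z-axis crossing is at z = -1.
4. These observations pin down the coefficients.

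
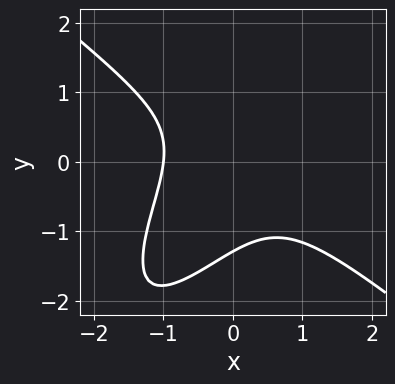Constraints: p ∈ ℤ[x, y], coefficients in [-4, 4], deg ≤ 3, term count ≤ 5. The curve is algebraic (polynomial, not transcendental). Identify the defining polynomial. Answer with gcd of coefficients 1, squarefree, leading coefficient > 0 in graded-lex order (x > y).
3*x^3 - 3*x*y^2 + 2*y^3 - y + 3

1. deg p = 3. A generic line meets the curve in up to 3 points.
2. Observable constraints: it meets the x-axis at x = -1 (among the integer gridlines).
3. Assembling these constraints gives the stated polynomial.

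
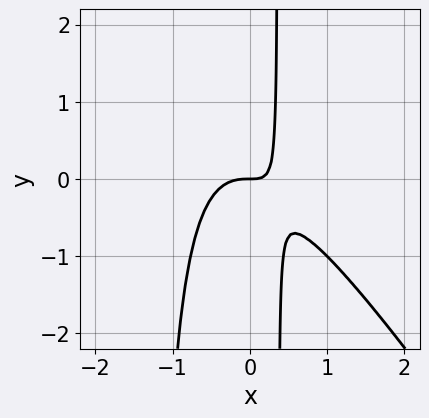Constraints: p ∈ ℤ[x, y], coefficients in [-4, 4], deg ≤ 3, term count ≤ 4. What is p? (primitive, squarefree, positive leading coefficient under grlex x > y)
3*x^3 + 2*x^2*y + 2*x*y - y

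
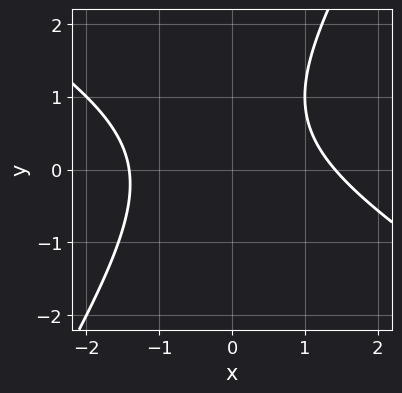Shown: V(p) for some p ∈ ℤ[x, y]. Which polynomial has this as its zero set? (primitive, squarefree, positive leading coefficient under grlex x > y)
x^2 + x*y - y^2 + y - 2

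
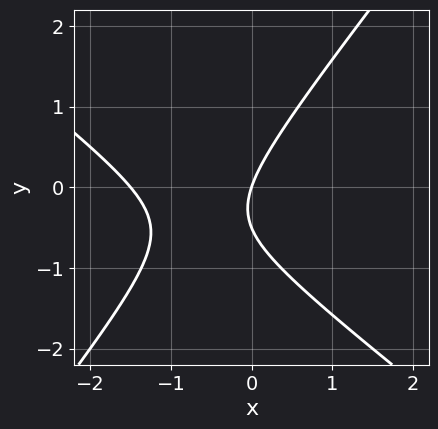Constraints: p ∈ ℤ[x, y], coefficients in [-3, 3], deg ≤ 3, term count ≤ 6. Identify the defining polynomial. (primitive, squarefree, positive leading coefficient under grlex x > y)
2*x^2 + x*y - 2*y^2 + 3*x - y

The degree is 2 — no degree-1 curve has this shape.
Checking where it meets the axes: it meets the y-axis at y = 0 (among the integer gridlines); it meets the x-axis at x = 0 (among the integer gridlines).
Fitting integer coefficients to these (and the overall shape) gives p.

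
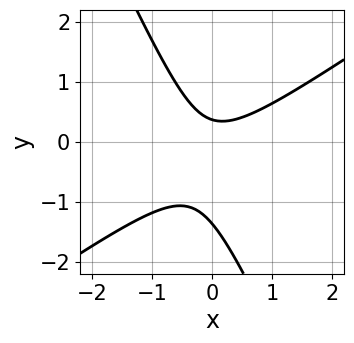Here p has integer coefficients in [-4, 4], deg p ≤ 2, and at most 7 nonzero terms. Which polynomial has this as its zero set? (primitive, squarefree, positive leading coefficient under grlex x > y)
(a) deg p = 2.
(b) Checking where it meets the axes: no x-intercept at any integer in the box.
(c) Solving for integer coefficients yields p as stated.

3*x^2 - 3*x*y - 2*y^2 - 2*y + 1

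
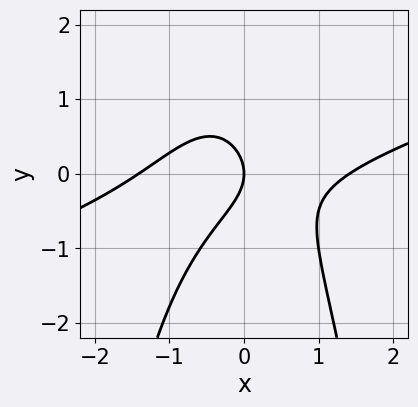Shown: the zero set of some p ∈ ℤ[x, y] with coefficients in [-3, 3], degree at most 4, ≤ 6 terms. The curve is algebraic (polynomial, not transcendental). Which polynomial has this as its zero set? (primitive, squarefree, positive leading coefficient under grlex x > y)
1. Degree: a generic line meets the curve in up to 3 points, so deg p = 3.
2. Against the integer gridlines: one x-axis crossing is at x = 0; it crosses the y-axis at the gridline y = 0.
3. Fitting integer coefficients to these (and the overall shape) gives p.

x^3 - 3*x^2*y - 2*y^2 - 2*x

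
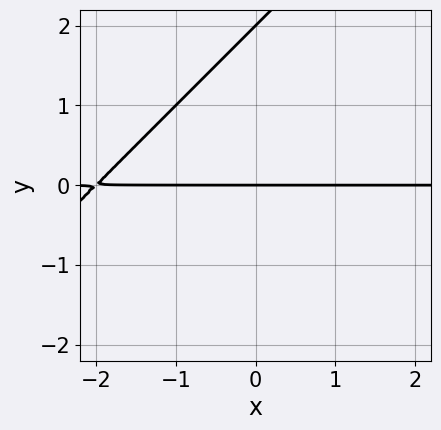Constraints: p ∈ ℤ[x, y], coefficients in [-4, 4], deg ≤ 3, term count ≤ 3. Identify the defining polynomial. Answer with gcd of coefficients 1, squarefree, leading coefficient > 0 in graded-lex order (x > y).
First, deg p = 2.
Next, against the integer gridlines: among the integer gridlines, it crosses the y-axis at y ∈ {0, 2}; the visible x-axis segment lies entirely on the curve.
Finally, together with the visible shape, these determine p as stated.

x*y - y^2 + 2*y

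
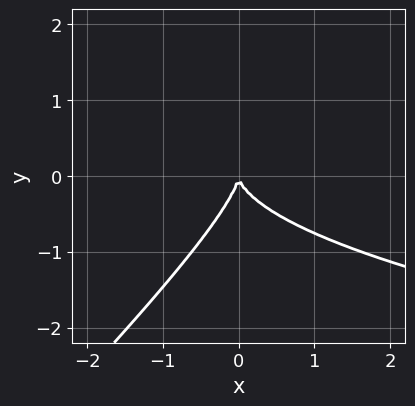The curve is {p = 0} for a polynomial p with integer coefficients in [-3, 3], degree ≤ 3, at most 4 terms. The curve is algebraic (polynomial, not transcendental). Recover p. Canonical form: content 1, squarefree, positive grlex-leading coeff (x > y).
x*y^2 - y^3 - x^2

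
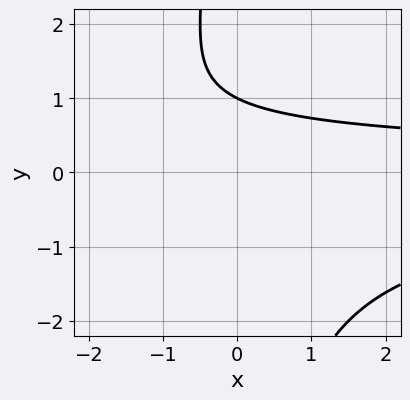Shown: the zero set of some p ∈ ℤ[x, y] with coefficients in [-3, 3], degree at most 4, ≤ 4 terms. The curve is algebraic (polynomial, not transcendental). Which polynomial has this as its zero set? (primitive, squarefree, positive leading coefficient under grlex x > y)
First, degree: a generic line meets the curve in up to 3 points, so deg p = 3.
Next, checking where it meets the axes: it crosses the y-axis at the gridline y = 1; the curve avoids every integer x-axis point in the box.
Finally, assembling these constraints gives the stated polynomial.

x*y^2 + 2*y - 2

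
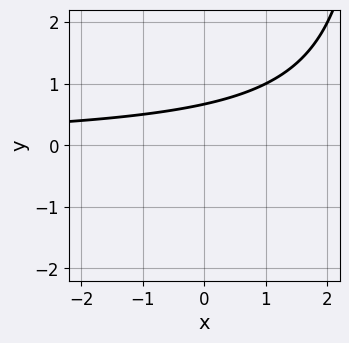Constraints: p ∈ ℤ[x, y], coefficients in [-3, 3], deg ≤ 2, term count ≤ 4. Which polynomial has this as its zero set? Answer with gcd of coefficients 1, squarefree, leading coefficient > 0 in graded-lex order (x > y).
(a) The degree is 2 — no degree-1 curve has this shape.
(b) Checking where it meets the axes: no x-intercept at any integer in the box.
(c) Assembling these constraints gives the stated polynomial.

x*y - 3*y + 2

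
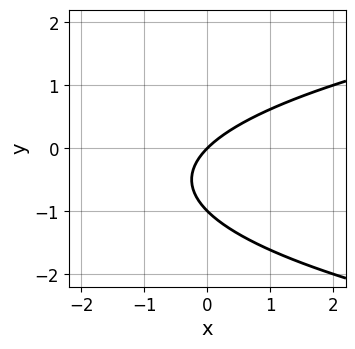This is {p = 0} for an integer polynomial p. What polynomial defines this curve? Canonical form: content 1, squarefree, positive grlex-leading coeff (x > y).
y^2 - x + y

The degree is 2 — no degree-1 curve has this shape.
From the visible intercepts: the y-axis gridline crossings are at y ∈ {-1, 0}; one x-axis crossing is at x = 0.
Fitting integer coefficients to these (and the overall shape) gives p.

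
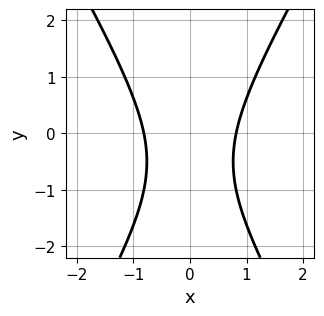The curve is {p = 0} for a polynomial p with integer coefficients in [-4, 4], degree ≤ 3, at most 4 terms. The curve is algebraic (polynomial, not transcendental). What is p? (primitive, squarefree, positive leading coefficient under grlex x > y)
3*x^2 - y^2 - y - 2

deg p = 2. A generic line meets the curve in up to 2 points.
Symmetries: mirror symmetry x ↦ −x ⇒ only even powers of x.
Reading off the gridlines: the curve avoids every integer y-axis point in the box.
Together with the visible shape, these determine p as stated.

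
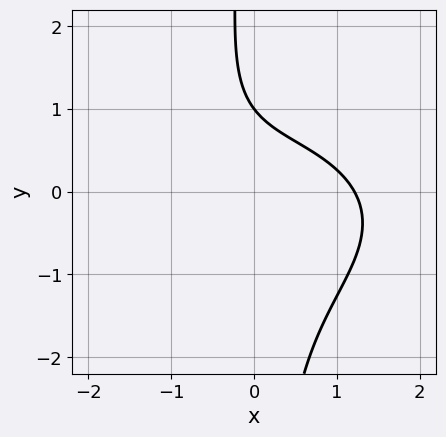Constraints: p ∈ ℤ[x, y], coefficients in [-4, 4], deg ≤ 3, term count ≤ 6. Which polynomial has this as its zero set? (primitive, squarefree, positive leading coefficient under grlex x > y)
The degree is 3 — no degree-2 curve has this shape.
Observable constraints: it crosses the y-axis at the gridline y = 1.
Putting this together gives p.

x^3 + 3*x*y^2 + x + 3*y - 3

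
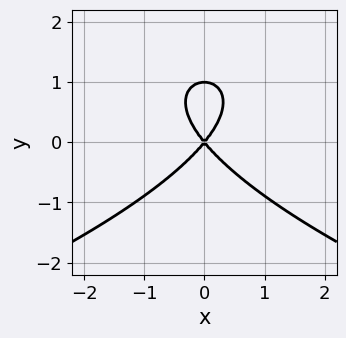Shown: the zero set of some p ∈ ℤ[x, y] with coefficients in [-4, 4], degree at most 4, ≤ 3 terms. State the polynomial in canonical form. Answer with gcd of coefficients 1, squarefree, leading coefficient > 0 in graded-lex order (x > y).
2*y^3 + 3*x^2 - 2*y^2

Degree: a generic line meets the curve in up to 3 points, so deg p = 3.
Symmetries: it's symmetric under x → −x, forcing even powers of x.
Against the integer gridlines: the y-axis gridline crossings are at y ∈ {0, 1}; one x-axis crossing is at x = 0.
The integer polynomial consistent with all of this is the stated p.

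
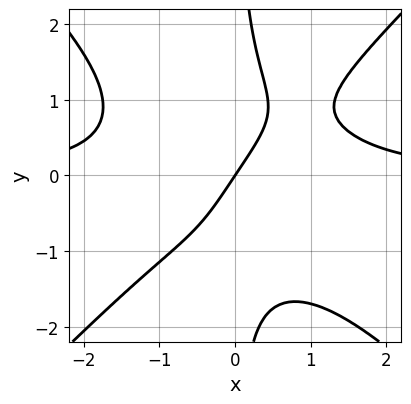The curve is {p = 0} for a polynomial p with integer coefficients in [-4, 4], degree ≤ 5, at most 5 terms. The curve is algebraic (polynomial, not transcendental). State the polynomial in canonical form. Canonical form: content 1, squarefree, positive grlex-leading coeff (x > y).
First, deg p = 4.
Then, from the visible intercepts: it crosses the x-axis at the gridline x = 0; it meets the y-axis at y = 0 (among the integer gridlines).
Finally, assembling these constraints gives the stated polynomial.

2*x^3*y - 2*x*y^3 - 3*x + 2*y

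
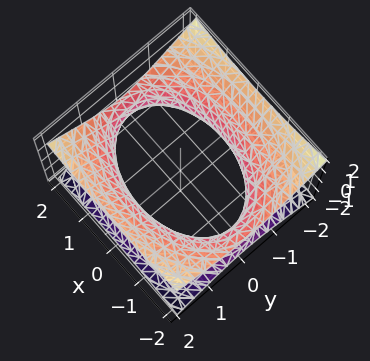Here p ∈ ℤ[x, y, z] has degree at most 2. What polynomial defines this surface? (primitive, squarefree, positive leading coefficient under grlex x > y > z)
x^2 + 2*y^2 - 3*z^2 - 3

First, degree: an hourglass — one-sheet hyperboloid; a quadric, so deg p = 2.
Then, symmetries: it's symmetric under z → −z, forcing even powers of z; the x ↦ −x reflection is a symmetry, so x appears only in even powers; it's symmetric under y → −y, forcing even powers of y.
Then, from the visible intercepts: it misses every integer gridline on the z-axis.
Finally, together with the visible shape, these determine p as stated.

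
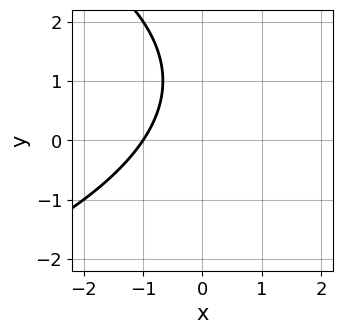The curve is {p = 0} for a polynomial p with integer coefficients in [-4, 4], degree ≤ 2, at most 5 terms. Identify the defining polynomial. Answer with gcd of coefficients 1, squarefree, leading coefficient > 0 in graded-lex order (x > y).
y^2 + 3*x - 2*y + 3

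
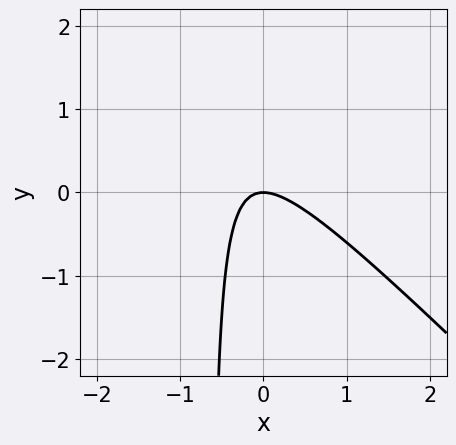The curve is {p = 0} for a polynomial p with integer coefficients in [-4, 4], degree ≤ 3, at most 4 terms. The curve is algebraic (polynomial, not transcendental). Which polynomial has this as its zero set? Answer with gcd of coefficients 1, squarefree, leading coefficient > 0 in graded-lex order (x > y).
First, deg p = 2. The shape is more complex than any degree-1 curve.
Next, from the visible intercepts: it crosses the x-axis at the gridline x = 0; it meets the y-axis at y = 0 (among the integer gridlines).
Finally, fitting integer coefficients to these (and the overall shape) gives p.

3*x^2 + 3*x*y + 2*y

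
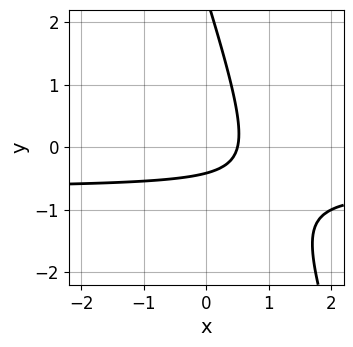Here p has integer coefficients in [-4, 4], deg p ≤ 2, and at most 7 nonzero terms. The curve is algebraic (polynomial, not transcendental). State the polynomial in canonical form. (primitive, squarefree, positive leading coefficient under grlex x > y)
3*x*y + y^2 + 2*x - 2*y - 1

First, degree: a generic line meets the curve in up to 2 points, so deg p = 2.
Finally, solving for integer coefficients yields p as stated.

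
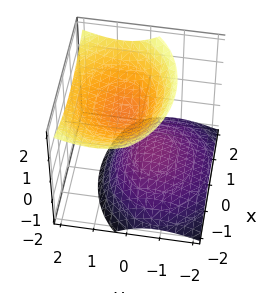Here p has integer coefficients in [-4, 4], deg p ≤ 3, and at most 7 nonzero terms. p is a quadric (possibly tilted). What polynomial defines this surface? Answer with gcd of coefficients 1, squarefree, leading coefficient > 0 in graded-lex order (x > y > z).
2*x^2 + 3*y^2 - 3*y*z - 3*z^2 + 2

There are 2 components.
The degree is 2 — the shape is more complex than any degree-1 surface.
From the visible intercepts: the surface avoids every integer x-axis point in the box; the surface avoids every integer y-axis point in the box.
The integer polynomial consistent with all of this is the stated p.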